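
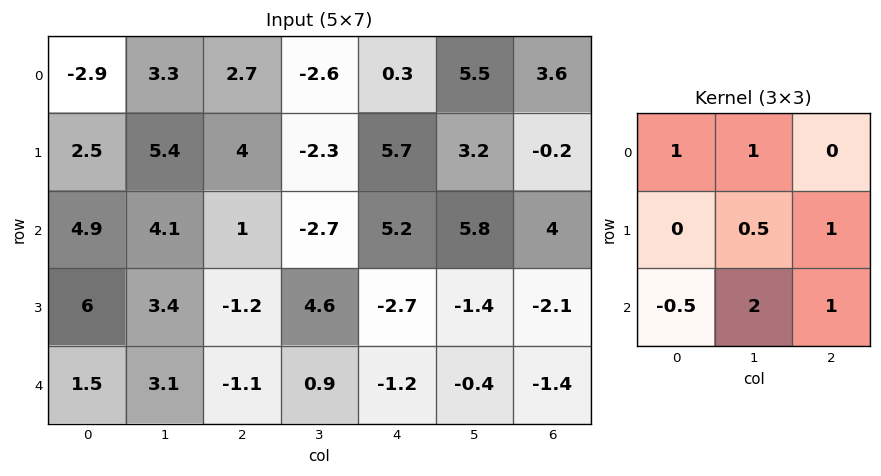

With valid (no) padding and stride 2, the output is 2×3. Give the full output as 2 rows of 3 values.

13.85 3.95 20.2
13.85 -0.95 6.6

Output[0,0]: The receptive field on the input at this output position is [-2.9 3.3 2.7 / 2.5 5.4 4 / 4.9 4.1 1]. Elementwise product with the kernel and sum: -2.9·1 + 3.3·1 + 5.4·0.5 + 4·1 + 4.9·-0.5 + 4.1·2 + 1·1.
Output[0,1]: The receptive field on the input at this output position is [2.7 -2.6 0.3 / 4 -2.3 5.7 / 1 -2.7 5.2]. Elementwise product with the kernel and sum: 2.7·1 + -2.6·1 + -2.3·0.5 + 5.7·1 + 1·-0.5 + -2.7·2 + 5.2·1.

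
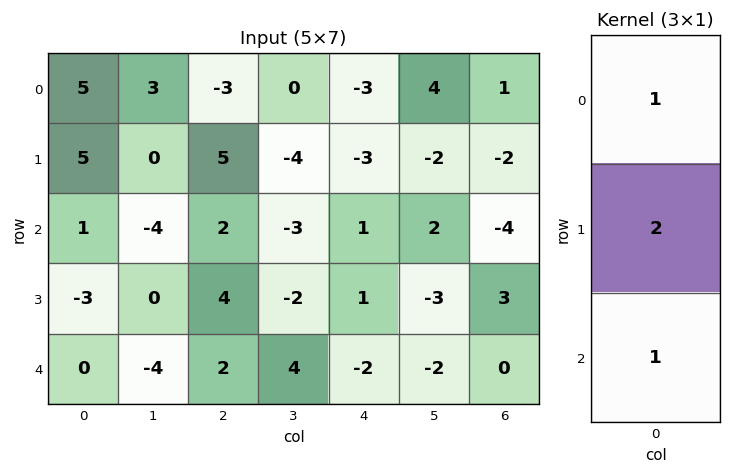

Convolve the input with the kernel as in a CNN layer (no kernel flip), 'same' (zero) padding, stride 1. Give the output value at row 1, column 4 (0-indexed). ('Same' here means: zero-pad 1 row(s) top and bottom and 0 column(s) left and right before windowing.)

The receptive field on the zero-padded input at this output position is [-3 / -3 / 1]. Elementwise product with the kernel and sum: -3·1 + -3·2 + 1·1.

-8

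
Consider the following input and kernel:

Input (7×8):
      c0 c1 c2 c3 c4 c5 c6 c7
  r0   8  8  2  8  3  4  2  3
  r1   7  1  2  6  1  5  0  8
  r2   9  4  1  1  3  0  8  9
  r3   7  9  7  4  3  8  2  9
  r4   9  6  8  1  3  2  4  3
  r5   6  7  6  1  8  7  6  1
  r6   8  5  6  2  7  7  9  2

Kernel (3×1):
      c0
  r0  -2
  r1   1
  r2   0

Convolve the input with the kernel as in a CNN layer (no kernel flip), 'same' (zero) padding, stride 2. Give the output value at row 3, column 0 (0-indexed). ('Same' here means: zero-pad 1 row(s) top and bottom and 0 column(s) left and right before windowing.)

The receptive field on the zero-padded input at this output position is [6 / 8 / 0]. Elementwise product with the kernel and sum: 6·-2 + 8·1.

-4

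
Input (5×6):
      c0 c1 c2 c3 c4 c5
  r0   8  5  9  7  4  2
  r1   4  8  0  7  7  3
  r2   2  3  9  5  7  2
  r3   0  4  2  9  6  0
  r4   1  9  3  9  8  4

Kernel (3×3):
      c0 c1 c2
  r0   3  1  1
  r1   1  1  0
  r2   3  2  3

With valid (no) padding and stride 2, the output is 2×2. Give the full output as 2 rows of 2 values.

89 103
52 101

Output[0,0]: The receptive field on the input at this output position is [8 5 9 / 4 8 0 / 2 3 9]. Elementwise product with the kernel and sum: 8·3 + 5·1 + 9·1 + 4·1 + 8·1 + 2·3 + 3·2 + 9·3.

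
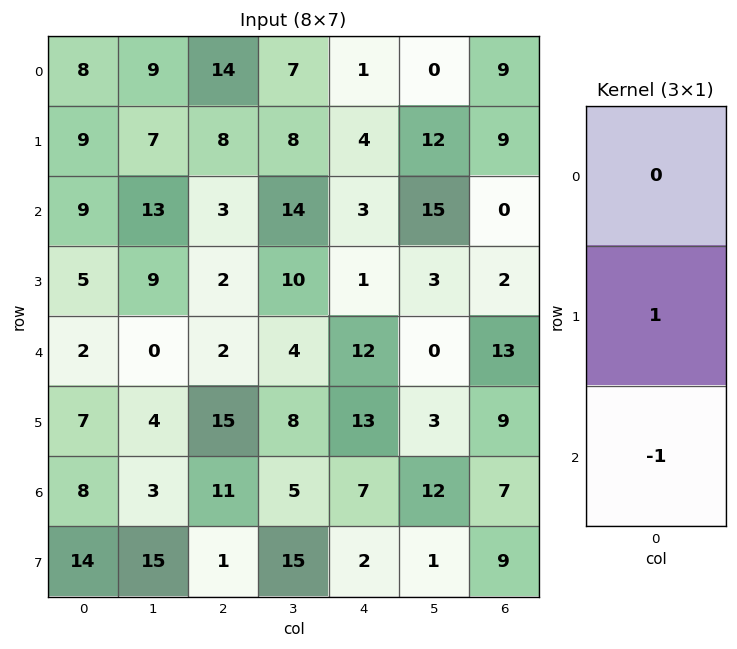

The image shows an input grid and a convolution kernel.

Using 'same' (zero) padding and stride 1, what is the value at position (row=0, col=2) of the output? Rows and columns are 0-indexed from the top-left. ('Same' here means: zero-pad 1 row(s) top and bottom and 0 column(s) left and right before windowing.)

6

The receptive field on the zero-padded input at this output position is [0 / 14 / 8]. Elementwise product with the kernel and sum: 14·1 + 8·-1.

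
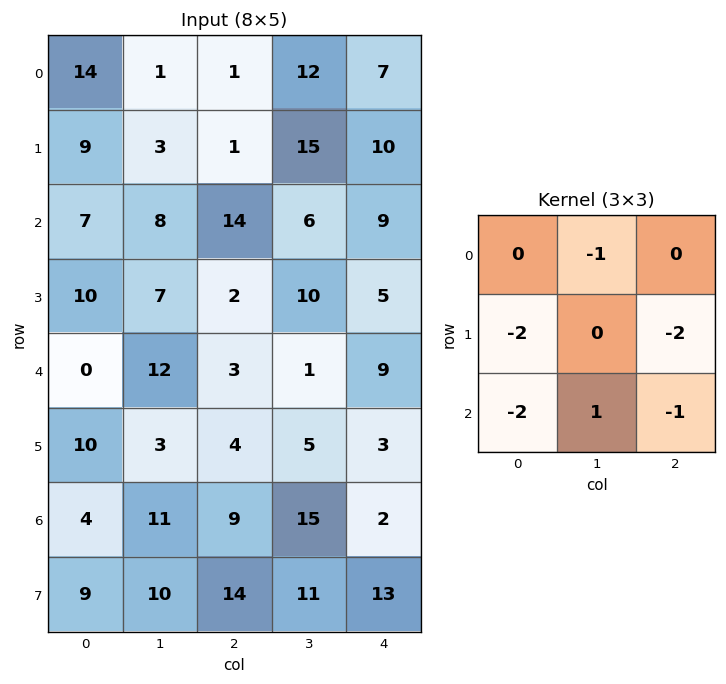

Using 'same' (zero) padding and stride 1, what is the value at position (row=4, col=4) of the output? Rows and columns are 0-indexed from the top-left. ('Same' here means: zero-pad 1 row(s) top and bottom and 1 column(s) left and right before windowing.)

-14

The receptive field on the zero-padded input at this output position is [10 5 0 / 1 9 0 / 5 3 0]. Elementwise product with the kernel and sum: 5·-1 + 1·-2 + 0·-2 + 5·-2 + 3·1 + 0·-1.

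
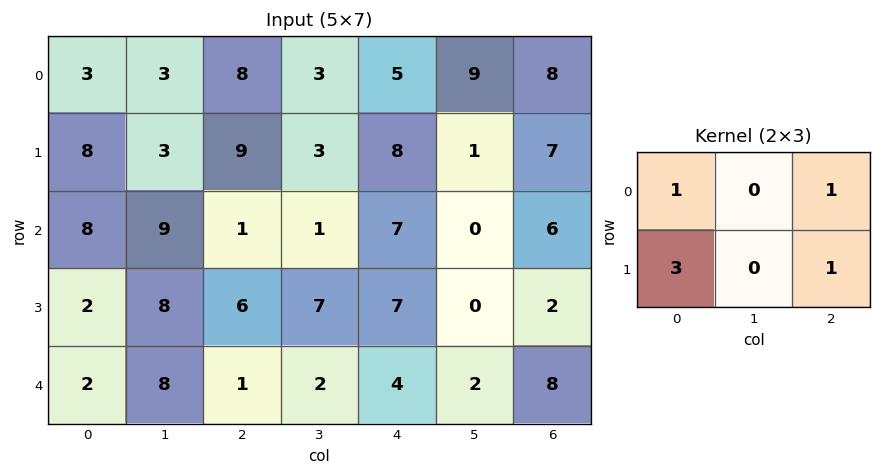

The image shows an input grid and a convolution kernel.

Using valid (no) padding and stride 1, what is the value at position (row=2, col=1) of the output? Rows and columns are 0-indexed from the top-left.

The receptive field on the input at this output position is [9 1 1 / 8 6 7]. Elementwise product with the kernel and sum: 9·1 + 1·1 + 8·3 + 7·1.

41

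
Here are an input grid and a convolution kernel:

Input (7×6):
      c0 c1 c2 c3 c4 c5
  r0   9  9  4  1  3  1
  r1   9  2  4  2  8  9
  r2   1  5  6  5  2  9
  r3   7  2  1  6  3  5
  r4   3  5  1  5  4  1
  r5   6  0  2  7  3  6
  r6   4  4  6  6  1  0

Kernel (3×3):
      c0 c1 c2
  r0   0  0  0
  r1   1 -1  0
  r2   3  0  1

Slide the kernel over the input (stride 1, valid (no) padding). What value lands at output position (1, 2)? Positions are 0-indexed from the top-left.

7

The receptive field on the input at this output position is [4 2 8 / 6 5 2 / 1 6 3]. Elementwise product with the kernel and sum: 6·1 + 5·-1 + 1·3 + 3·1.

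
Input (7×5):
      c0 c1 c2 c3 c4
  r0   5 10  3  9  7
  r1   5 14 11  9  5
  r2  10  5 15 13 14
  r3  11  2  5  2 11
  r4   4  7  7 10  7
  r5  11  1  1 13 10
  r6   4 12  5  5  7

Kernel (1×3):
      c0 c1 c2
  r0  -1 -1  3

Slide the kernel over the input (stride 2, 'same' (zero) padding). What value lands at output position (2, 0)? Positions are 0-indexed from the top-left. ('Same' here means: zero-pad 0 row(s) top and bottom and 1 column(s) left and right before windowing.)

17

The receptive field on the zero-padded input at this output position is [0 4 7]. Elementwise product with the kernel and sum: 0·-1 + 4·-1 + 7·3.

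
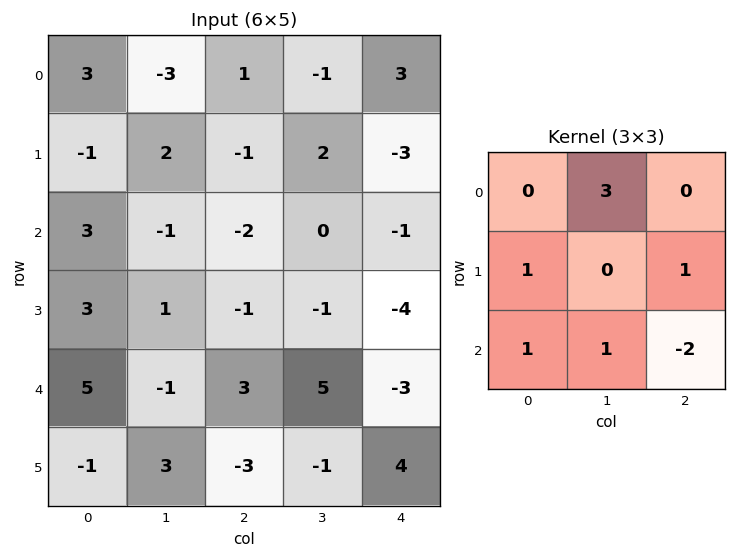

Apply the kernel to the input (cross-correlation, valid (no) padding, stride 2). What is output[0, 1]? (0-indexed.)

The receptive field on the input at this output position is [1 -1 3 / -1 2 -3 / -2 0 -1]. Elementwise product with the kernel and sum: -1·3 + -1·1 + -3·1 + -2·1 + 0·1 + -1·-2.

-7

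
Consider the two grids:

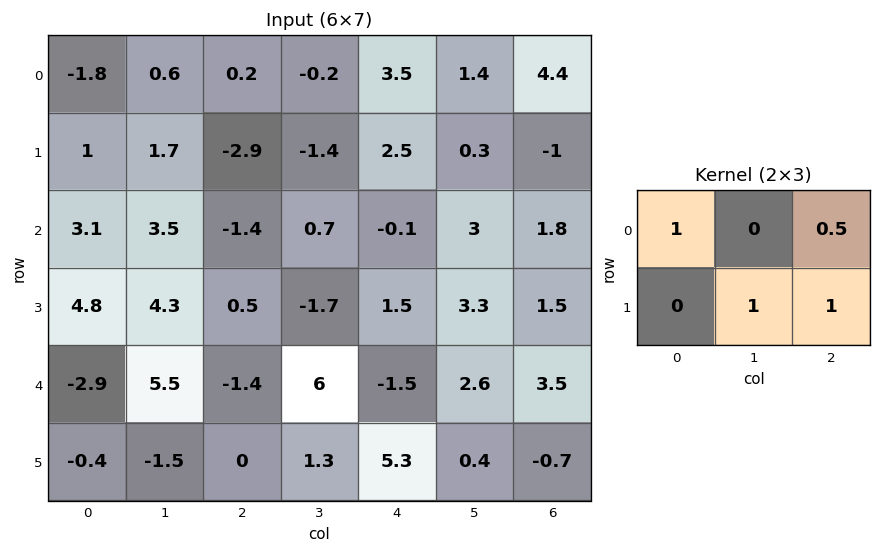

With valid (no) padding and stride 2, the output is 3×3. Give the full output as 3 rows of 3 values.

-2.9 3.05 5
7.2 -1.65 5.6
-5.1 4.45 -0.05

Output[0,0]: The receptive field on the input at this output position is [-1.8 0.6 0.2 / 1 1.7 -2.9]. Elementwise product with the kernel and sum: -1.8·1 + 0.2·0.5 + 1.7·1 + -2.9·1.
Output[0,1]: The receptive field on the input at this output position is [0.2 -0.2 3.5 / -2.9 -1.4 2.5]. Elementwise product with the kernel and sum: 0.2·1 + 3.5·0.5 + -1.4·1 + 2.5·1.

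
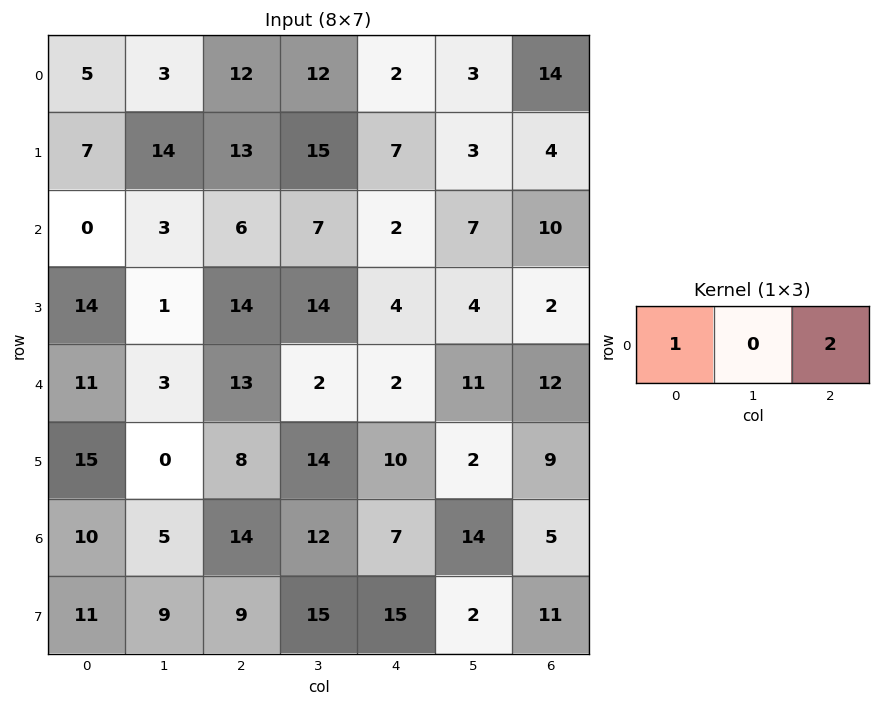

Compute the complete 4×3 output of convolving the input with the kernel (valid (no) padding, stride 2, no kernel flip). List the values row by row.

Output[0,0]: The receptive field on the input at this output position is [5 3 12]. Elementwise product with the kernel and sum: 5·1 + 12·2.

29 16 30
12 10 22
37 17 26
38 28 17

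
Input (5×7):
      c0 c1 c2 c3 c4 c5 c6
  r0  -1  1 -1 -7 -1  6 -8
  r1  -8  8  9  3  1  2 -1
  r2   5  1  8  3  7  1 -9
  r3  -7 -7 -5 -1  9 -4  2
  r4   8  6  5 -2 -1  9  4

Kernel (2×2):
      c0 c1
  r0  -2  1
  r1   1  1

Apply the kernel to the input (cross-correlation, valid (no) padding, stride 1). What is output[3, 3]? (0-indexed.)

8

The receptive field on the input at this output position is [-1 9 / -2 -1]. Elementwise product with the kernel and sum: -1·-2 + 9·1 + -2·1 + -1·1.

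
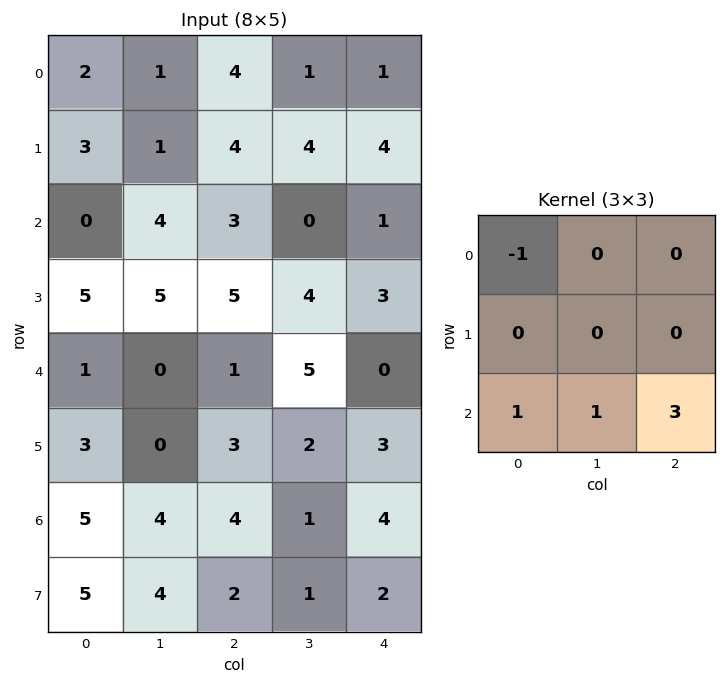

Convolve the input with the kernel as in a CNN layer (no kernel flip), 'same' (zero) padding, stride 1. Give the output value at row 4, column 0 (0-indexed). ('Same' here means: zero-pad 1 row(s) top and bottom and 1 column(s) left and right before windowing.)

3

The receptive field on the zero-padded input at this output position is [0 5 5 / 0 1 0 / 0 3 0]. Elementwise product with the kernel and sum: 0·-1 + 0·1 + 3·1 + 0·3.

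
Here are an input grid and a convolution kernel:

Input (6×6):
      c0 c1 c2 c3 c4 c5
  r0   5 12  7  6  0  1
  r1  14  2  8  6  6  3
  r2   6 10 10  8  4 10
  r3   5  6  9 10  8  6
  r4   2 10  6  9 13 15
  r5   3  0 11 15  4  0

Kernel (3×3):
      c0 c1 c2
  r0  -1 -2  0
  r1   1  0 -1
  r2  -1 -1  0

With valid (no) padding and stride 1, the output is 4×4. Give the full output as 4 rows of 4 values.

-39 -50 -35 -15
-33 -31 -33 -38
-42 -50 -40 -34
-24 -34 -62 -51

Output[0,0]: The receptive field on the input at this output position is [5 12 7 / 14 2 8 / 6 10 10]. Elementwise product with the kernel and sum: 5·-1 + 12·-2 + 14·1 + 8·-1 + 6·-1 + 10·-1.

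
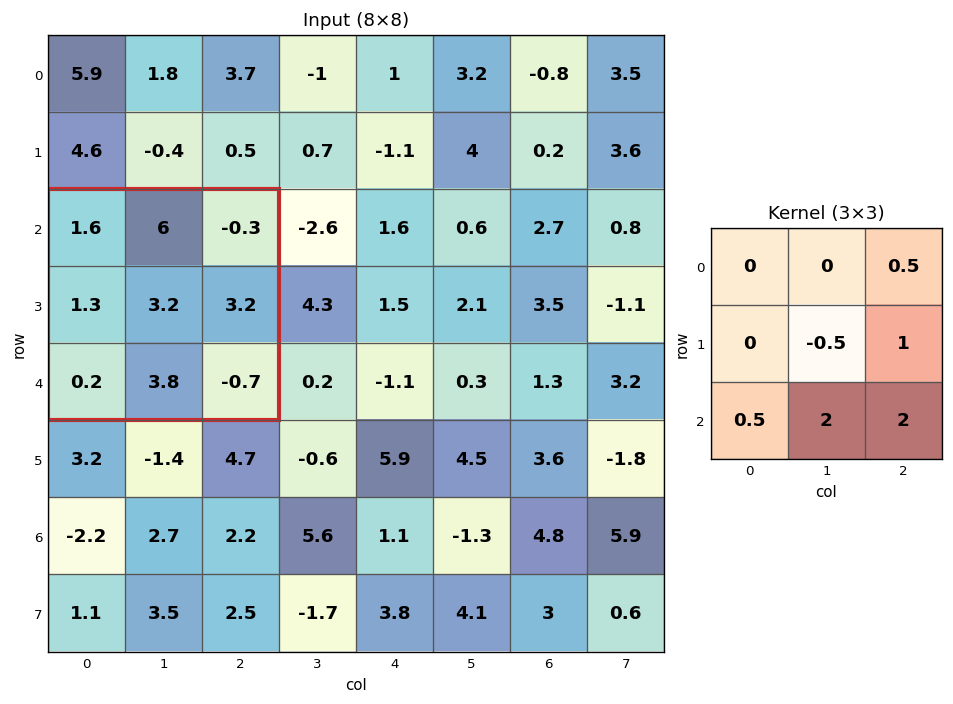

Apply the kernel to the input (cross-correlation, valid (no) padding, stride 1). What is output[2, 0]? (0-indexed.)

The receptive field on the input at this output position is [1.6 6 -0.3 / 1.3 3.2 3.2 / 0.2 3.8 -0.7]. Elementwise product with the kernel and sum: -0.3·0.5 + 3.2·-0.5 + 3.2·1 + 0.2·0.5 + 3.8·2 + -0.7·2.

7.75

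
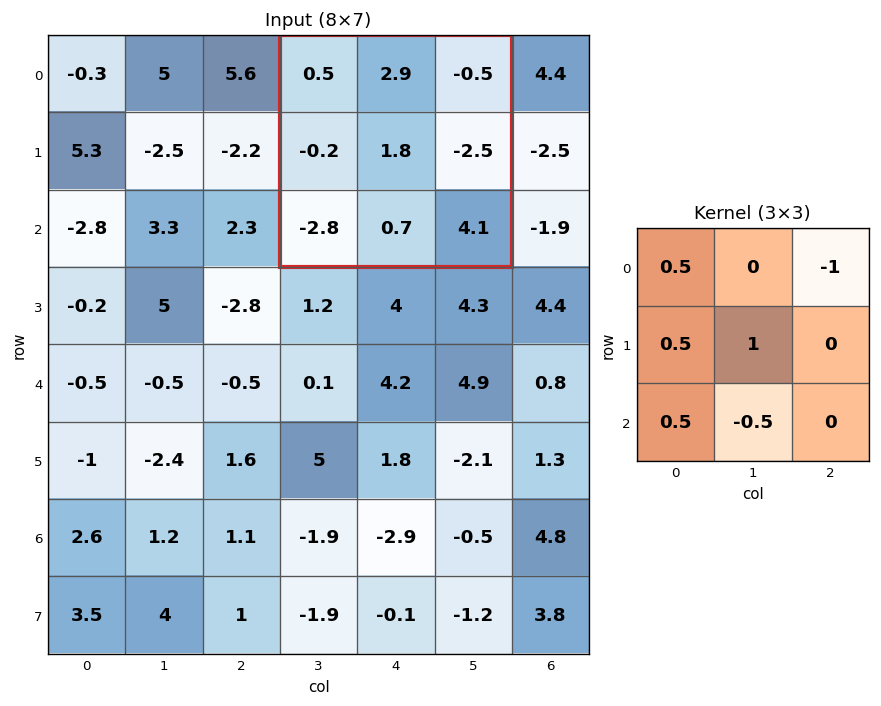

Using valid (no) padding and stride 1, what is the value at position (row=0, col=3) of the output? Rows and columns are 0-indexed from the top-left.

The receptive field on the input at this output position is [0.5 2.9 -0.5 / -0.2 1.8 -2.5 / -2.8 0.7 4.1]. Elementwise product with the kernel and sum: 0.5·0.5 + -0.5·-1 + -0.2·0.5 + 1.8·1 + -2.8·0.5 + 0.7·-0.5.

0.7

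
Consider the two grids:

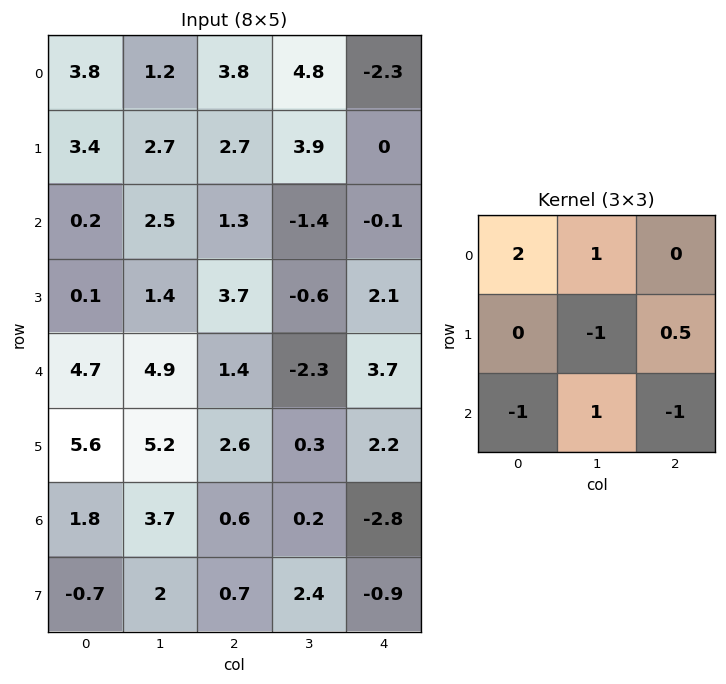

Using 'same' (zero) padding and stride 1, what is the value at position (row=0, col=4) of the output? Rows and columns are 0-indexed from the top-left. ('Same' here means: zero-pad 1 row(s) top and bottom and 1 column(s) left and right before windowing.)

The receptive field on the zero-padded input at this output position is [0 0 0 / 4.8 -2.3 0 / 3.9 0 0]. Elementwise product with the kernel and sum: 0·2 + 0·1 + -2.3·-1 + 0·0.5 + 3.9·-1 + 0·1 + 0·-1.

-1.6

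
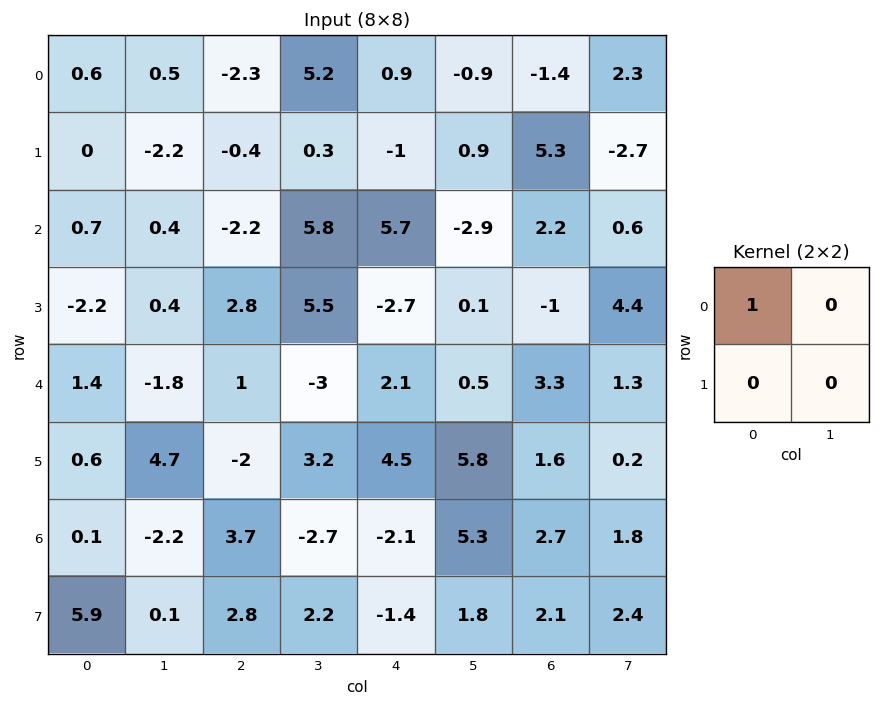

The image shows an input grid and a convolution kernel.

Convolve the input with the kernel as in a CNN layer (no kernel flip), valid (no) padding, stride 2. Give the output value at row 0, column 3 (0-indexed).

The receptive field on the input at this output position is [-1.4 2.3 / 5.3 -2.7]. Elementwise product with the kernel and sum: -1.4·1.

-1.4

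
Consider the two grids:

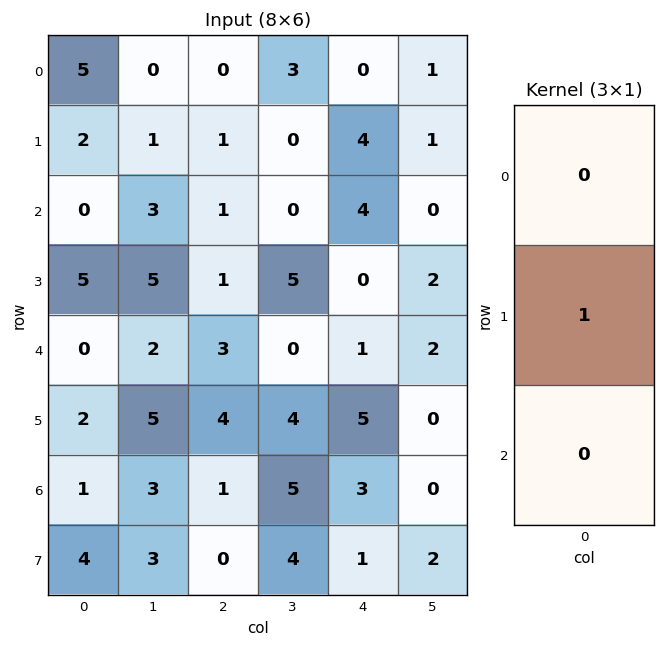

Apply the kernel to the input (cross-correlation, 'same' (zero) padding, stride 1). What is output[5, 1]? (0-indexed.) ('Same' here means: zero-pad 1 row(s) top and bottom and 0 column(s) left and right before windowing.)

The receptive field on the zero-padded input at this output position is [2 / 5 / 3]. Elementwise product with the kernel and sum: 5·1.

5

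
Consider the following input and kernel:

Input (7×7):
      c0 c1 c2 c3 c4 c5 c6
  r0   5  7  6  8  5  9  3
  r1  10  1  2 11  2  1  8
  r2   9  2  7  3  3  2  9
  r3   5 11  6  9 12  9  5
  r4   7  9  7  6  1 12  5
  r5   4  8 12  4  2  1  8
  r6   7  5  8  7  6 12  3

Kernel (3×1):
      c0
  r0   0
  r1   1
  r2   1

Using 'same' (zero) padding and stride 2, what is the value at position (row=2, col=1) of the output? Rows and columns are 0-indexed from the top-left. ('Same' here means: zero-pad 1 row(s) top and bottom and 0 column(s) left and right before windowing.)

The receptive field on the zero-padded input at this output position is [6 / 7 / 12]. Elementwise product with the kernel and sum: 7·1 + 12·1.

19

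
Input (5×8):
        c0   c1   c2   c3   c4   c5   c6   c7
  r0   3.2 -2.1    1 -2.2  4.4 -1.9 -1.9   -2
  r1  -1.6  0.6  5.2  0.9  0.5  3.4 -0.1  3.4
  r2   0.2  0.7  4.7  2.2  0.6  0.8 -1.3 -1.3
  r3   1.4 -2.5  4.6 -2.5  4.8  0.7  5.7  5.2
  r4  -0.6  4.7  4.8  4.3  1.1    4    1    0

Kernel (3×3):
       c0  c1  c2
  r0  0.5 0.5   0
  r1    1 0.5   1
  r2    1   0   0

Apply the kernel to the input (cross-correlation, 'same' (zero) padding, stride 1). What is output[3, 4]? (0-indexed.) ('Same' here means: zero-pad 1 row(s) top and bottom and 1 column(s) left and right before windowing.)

6.3

The receptive field on the zero-padded input at this output position is [2.2 0.6 0.8 / -2.5 4.8 0.7 / 4.3 1.1 4]. Elementwise product with the kernel and sum: 2.2·0.5 + 0.6·0.5 + -2.5·1 + 4.8·0.5 + 0.7·1 + 4.3·1.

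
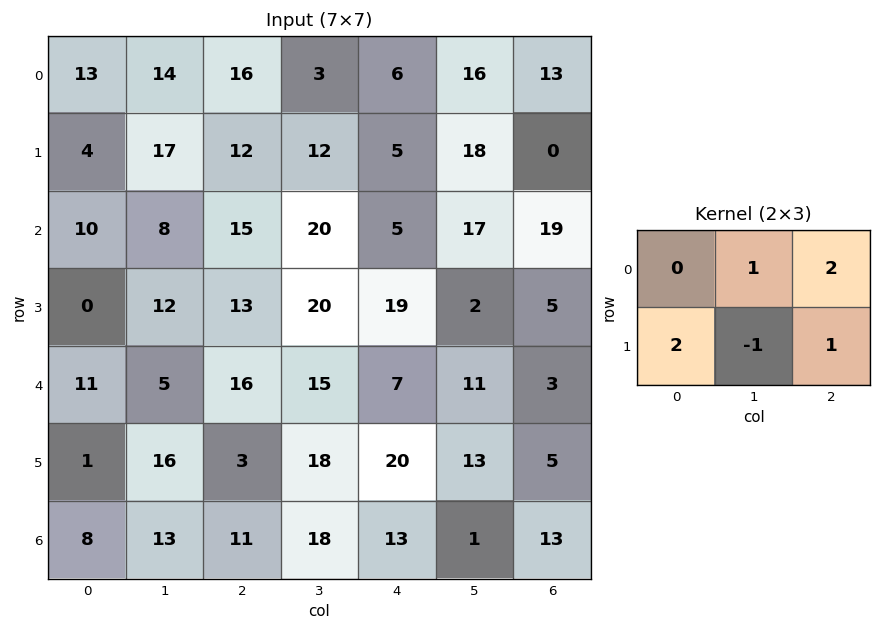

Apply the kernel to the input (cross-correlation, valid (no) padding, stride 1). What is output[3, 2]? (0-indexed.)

The receptive field on the input at this output position is [13 20 19 / 16 15 7]. Elementwise product with the kernel and sum: 20·1 + 19·2 + 16·2 + 15·-1 + 7·1.

82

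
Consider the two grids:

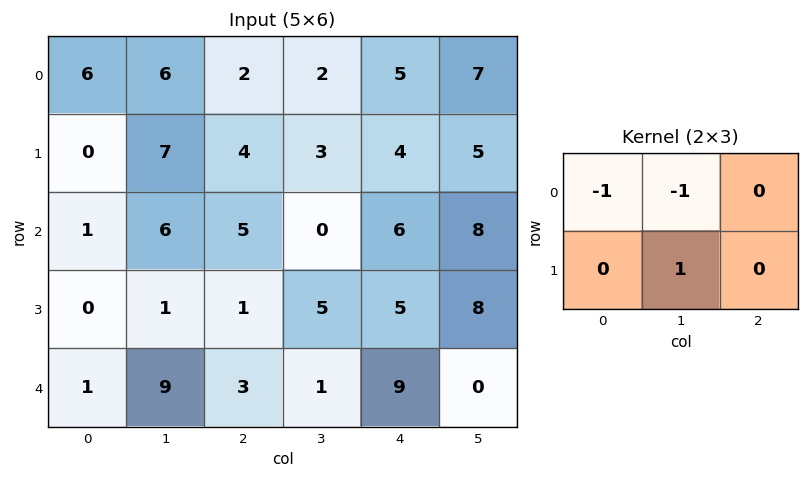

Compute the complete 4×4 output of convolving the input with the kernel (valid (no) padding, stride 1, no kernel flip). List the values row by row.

Output[0,0]: The receptive field on the input at this output position is [6 6 2 / 0 7 4]. Elementwise product with the kernel and sum: 6·-1 + 6·-1 + 7·1.

-5 -4 -1 -3
-1 -6 -7 -1
-6 -10 0 -1
8 1 -5 -1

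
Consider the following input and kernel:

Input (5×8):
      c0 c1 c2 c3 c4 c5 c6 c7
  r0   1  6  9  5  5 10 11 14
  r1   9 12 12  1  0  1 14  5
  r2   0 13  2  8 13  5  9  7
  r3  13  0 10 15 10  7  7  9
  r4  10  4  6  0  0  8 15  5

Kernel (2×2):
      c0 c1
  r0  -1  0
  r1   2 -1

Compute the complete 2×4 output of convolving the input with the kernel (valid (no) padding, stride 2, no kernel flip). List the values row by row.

Output[0,0]: The receptive field on the input at this output position is [1 6 / 9 12]. Elementwise product with the kernel and sum: 1·-1 + 9·2 + 12·-1.

5 14 -6 12
26 3 0 -4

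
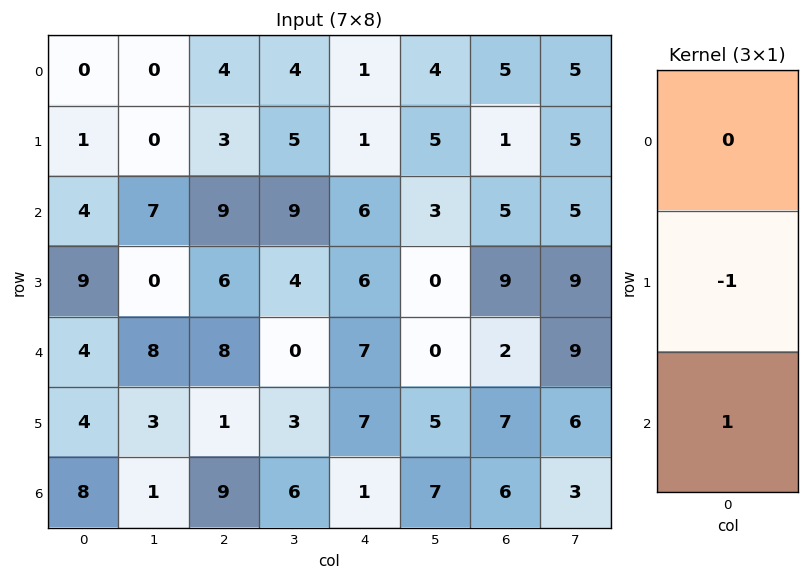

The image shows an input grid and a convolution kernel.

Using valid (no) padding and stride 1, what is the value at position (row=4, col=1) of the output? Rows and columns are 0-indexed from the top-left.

-2

The receptive field on the input at this output position is [8 / 3 / 1]. Elementwise product with the kernel and sum: 3·-1 + 1·1.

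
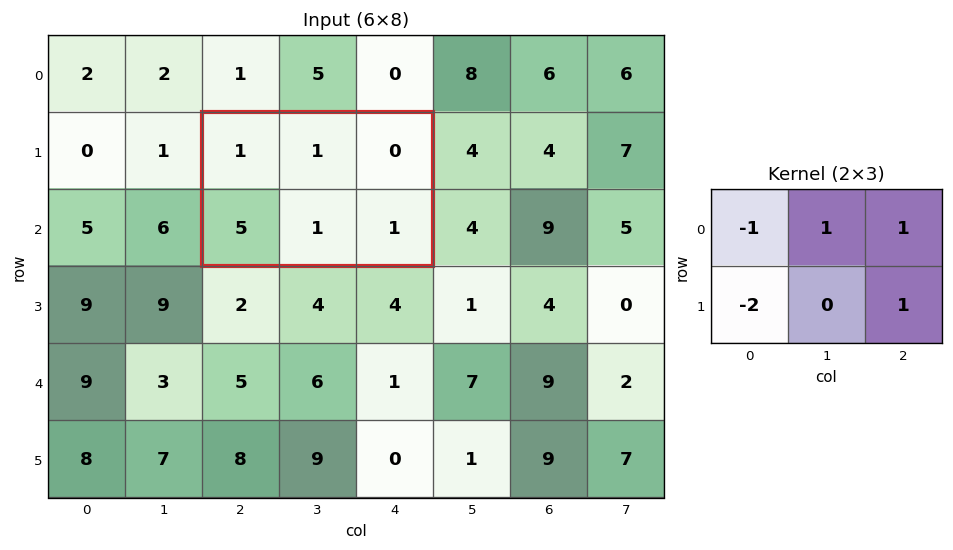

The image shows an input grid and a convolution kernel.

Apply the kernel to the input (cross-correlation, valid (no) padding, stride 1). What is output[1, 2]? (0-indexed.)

-9

The receptive field on the input at this output position is [1 1 0 / 5 1 1]. Elementwise product with the kernel and sum: 1·-1 + 1·1 + 0·1 + 5·-2 + 1·1.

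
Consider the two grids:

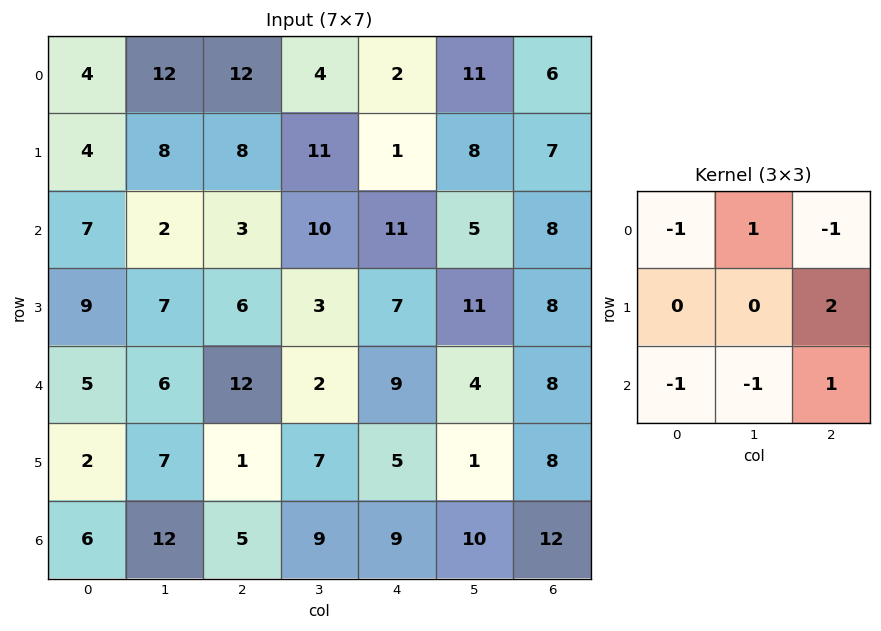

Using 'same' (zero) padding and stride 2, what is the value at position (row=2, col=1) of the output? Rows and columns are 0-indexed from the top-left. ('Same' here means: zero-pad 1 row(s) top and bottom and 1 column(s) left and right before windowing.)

The receptive field on the zero-padded input at this output position is [7 6 3 / 6 12 2 / 7 1 7]. Elementwise product with the kernel and sum: 7·-1 + 6·1 + 3·-1 + 2·2 + 7·-1 + 1·-1 + 7·1.

-1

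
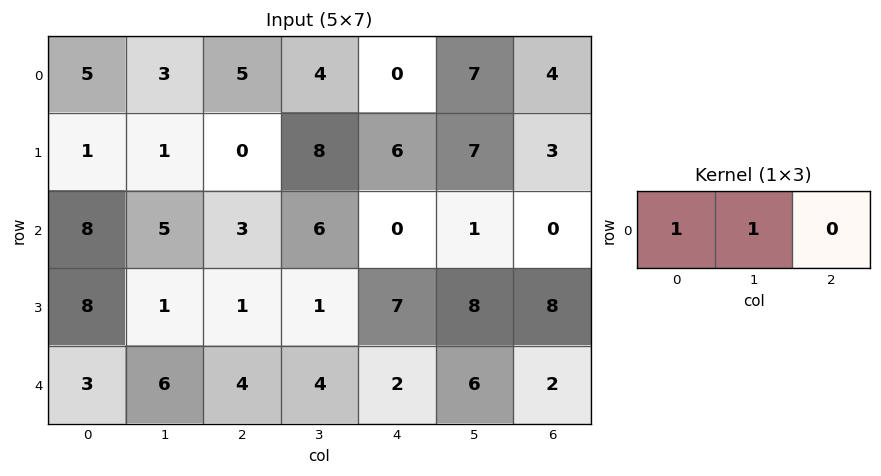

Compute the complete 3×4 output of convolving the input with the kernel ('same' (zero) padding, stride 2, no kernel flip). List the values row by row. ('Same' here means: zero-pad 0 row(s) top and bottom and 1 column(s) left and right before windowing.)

5 8 4 11
8 8 6 1
3 10 6 8

Output[0,0]: The receptive field on the zero-padded input at this output position is [0 5 3]. Elementwise product with the kernel and sum: 0·1 + 5·1.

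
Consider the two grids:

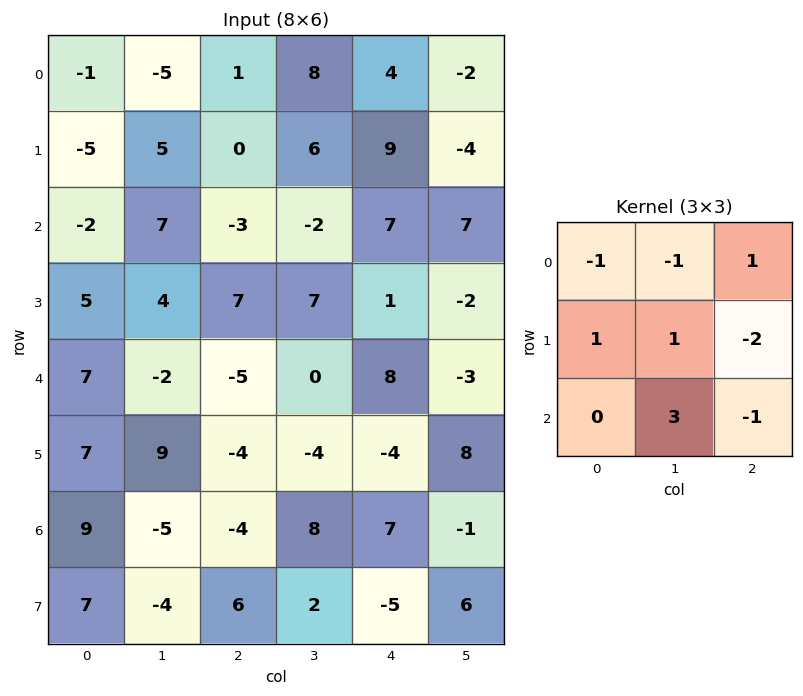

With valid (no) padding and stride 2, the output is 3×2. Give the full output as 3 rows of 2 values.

Output[0,0]: The receptive field on the input at this output position is [-1 -5 1 / -5 5 0 / -2 7 -3]. Elementwise product with the kernel and sum: -1·-1 + -5·-1 + 1·1 + -5·1 + 5·1 + 0·-2 + 7·3 + -3·-1.
Output[0,1]: The receptive field on the input at this output position is [1 8 4 / 0 6 9 / -3 -2 7]. Elementwise product with the kernel and sum: 1·-1 + 8·-1 + 4·1 + 0·1 + 6·1 + 9·-2 + -2·3 + 7·-1.

31 -30
-14 16
3 30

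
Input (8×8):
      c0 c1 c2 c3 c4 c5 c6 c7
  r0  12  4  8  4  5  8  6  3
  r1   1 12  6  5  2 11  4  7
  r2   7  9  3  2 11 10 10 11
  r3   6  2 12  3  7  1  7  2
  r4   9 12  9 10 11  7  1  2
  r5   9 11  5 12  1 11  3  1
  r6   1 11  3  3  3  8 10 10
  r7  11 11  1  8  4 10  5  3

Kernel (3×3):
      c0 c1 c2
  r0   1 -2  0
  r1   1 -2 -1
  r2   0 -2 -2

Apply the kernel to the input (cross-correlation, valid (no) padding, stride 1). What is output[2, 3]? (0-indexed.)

-68

The receptive field on the input at this output position is [2 11 10 / 3 7 1 / 10 11 7]. Elementwise product with the kernel and sum: 2·1 + 11·-2 + 3·1 + 7·-2 + 1·-1 + 11·-2 + 7·-2.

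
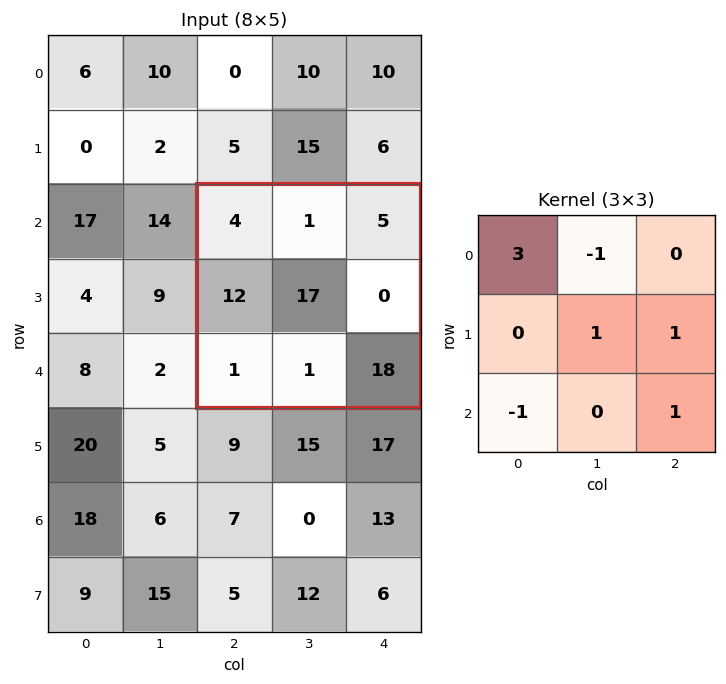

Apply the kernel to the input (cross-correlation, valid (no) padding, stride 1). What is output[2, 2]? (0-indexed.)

The receptive field on the input at this output position is [4 1 5 / 12 17 0 / 1 1 18]. Elementwise product with the kernel and sum: 4·3 + 1·-1 + 17·1 + 0·1 + 1·-1 + 18·1.

45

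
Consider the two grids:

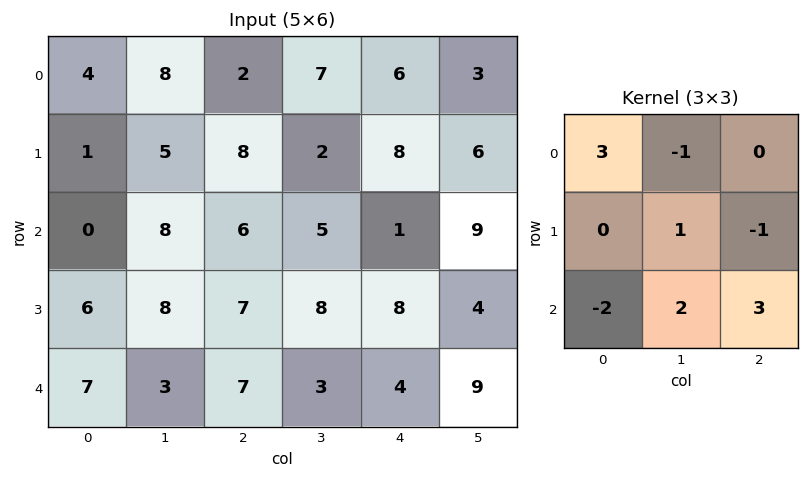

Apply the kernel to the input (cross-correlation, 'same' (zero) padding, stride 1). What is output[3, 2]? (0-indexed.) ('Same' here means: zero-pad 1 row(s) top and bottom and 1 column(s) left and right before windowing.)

34

The receptive field on the zero-padded input at this output position is [8 6 5 / 8 7 8 / 3 7 3]. Elementwise product with the kernel and sum: 8·3 + 6·-1 + 7·1 + 8·-1 + 3·-2 + 7·2 + 3·3.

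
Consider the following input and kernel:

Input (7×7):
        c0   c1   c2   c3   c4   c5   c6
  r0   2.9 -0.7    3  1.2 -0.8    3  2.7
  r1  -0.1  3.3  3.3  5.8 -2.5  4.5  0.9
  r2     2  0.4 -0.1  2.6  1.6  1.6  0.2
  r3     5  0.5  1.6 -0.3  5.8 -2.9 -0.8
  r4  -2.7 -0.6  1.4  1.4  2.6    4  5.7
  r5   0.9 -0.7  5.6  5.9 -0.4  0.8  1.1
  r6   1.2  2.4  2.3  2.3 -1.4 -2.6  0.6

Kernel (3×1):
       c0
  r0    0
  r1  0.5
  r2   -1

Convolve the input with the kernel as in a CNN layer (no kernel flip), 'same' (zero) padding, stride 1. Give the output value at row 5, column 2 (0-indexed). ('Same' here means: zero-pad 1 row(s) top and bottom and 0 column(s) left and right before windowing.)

The receptive field on the zero-padded input at this output position is [1.4 / 5.6 / 2.3]. Elementwise product with the kernel and sum: 5.6·0.5 + 2.3·-1.

0.5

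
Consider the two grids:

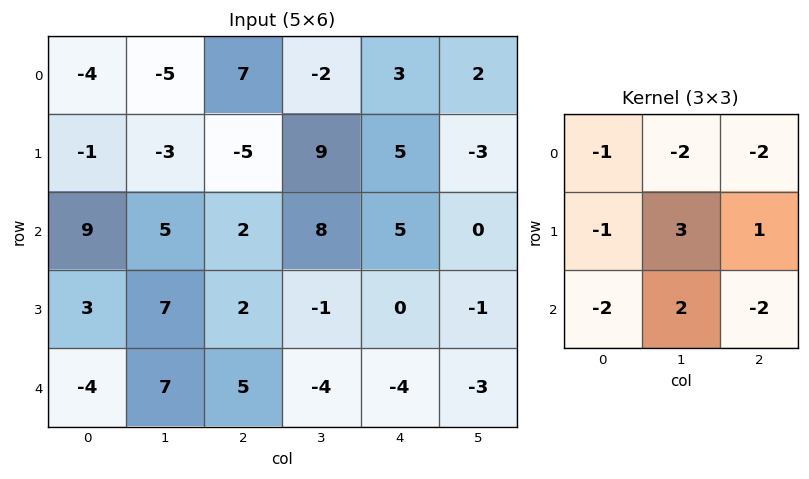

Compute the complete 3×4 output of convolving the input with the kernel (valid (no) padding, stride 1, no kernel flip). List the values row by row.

-25 -30 30 -11
29 -4 -2 -2
9 -23 -43 -12

Output[0,0]: The receptive field on the input at this output position is [-4 -5 7 / -1 -3 -5 / 9 5 2]. Elementwise product with the kernel and sum: -4·-1 + -5·-2 + 7·-2 + -1·-1 + -3·3 + -5·1 + 9·-2 + 5·2 + 2·-2.
Output[0,1]: The receptive field on the input at this output position is [-5 7 -2 / -3 -5 9 / 5 2 8]. Elementwise product with the kernel and sum: -5·-1 + 7·-2 + -2·-2 + -3·-1 + -5·3 + 9·1 + 5·-2 + 2·2 + 8·-2.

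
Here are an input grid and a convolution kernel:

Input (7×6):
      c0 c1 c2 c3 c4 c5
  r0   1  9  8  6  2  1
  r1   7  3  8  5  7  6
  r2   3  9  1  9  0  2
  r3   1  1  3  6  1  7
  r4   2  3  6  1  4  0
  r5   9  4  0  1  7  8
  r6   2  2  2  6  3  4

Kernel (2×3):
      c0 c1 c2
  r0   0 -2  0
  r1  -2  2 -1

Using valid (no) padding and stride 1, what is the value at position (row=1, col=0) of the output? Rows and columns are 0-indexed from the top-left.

5

The receptive field on the input at this output position is [7 3 8 / 3 9 1]. Elementwise product with the kernel and sum: 3·-2 + 3·-2 + 9·2 + 1·-1.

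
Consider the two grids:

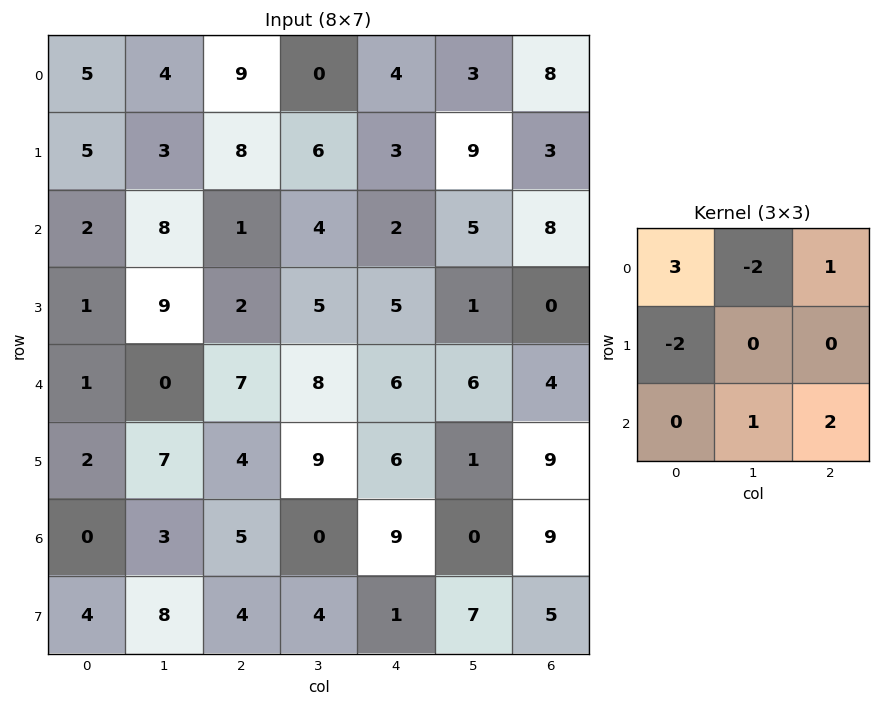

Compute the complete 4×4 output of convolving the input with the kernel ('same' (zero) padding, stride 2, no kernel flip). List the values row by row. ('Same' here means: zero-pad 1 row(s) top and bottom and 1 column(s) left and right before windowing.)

11 12 21 -3
12 -5 20 11
23 50 -2 0
23 28 31 -10

Output[0,0]: The receptive field on the zero-padded input at this output position is [0 0 0 / 0 5 4 / 0 5 3]. Elementwise product with the kernel and sum: 0·3 + 0·-2 + 0·1 + 0·-2 + 5·1 + 3·2.
Output[0,1]: The receptive field on the zero-padded input at this output position is [0 0 0 / 4 9 0 / 3 8 6]. Elementwise product with the kernel and sum: 0·3 + 0·-2 + 0·1 + 4·-2 + 8·1 + 6·2.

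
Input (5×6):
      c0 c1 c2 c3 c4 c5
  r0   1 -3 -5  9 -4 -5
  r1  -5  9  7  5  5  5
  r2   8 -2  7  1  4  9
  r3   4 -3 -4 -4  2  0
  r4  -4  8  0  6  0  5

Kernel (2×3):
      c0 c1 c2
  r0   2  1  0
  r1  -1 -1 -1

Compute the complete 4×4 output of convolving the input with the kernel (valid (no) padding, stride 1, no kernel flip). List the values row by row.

Output[0,0]: The receptive field on the input at this output position is [1 -3 -5 / -5 9 7]. Elementwise product with the kernel and sum: 1·2 + -3·1 + -5·-1 + 9·-1 + 7·-1.

-12 -32 -18 -1
-14 19 7 1
17 14 21 8
1 -24 -18 -17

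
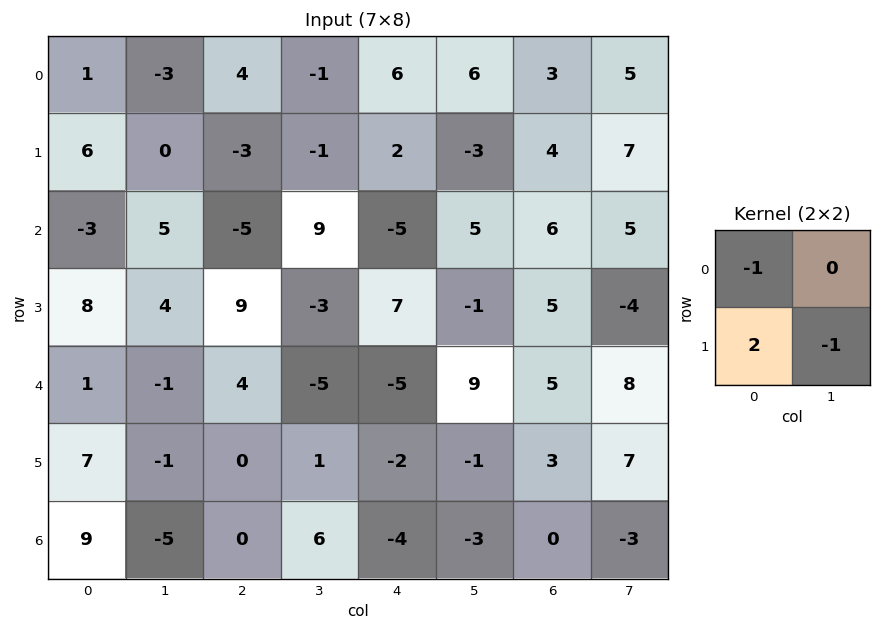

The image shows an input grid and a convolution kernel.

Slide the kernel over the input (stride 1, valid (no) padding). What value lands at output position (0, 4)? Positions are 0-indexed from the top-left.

1

The receptive field on the input at this output position is [6 6 / 2 -3]. Elementwise product with the kernel and sum: 6·-1 + 2·2 + -3·-1.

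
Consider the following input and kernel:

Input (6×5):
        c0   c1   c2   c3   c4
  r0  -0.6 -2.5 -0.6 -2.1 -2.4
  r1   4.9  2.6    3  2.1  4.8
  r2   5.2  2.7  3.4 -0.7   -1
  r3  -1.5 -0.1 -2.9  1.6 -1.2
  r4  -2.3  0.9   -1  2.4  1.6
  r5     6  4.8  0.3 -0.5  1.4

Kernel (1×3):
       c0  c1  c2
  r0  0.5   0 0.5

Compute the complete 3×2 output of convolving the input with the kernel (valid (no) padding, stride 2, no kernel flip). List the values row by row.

Output[0,0]: The receptive field on the input at this output position is [-0.6 -2.5 -0.6]. Elementwise product with the kernel and sum: -0.6·0.5 + -0.6·0.5.
Output[0,1]: The receptive field on the input at this output position is [-0.6 -2.1 -2.4]. Elementwise product with the kernel and sum: -0.6·0.5 + -2.4·0.5.

-0.6 -1.5
4.3 1.2
-1.65 0.3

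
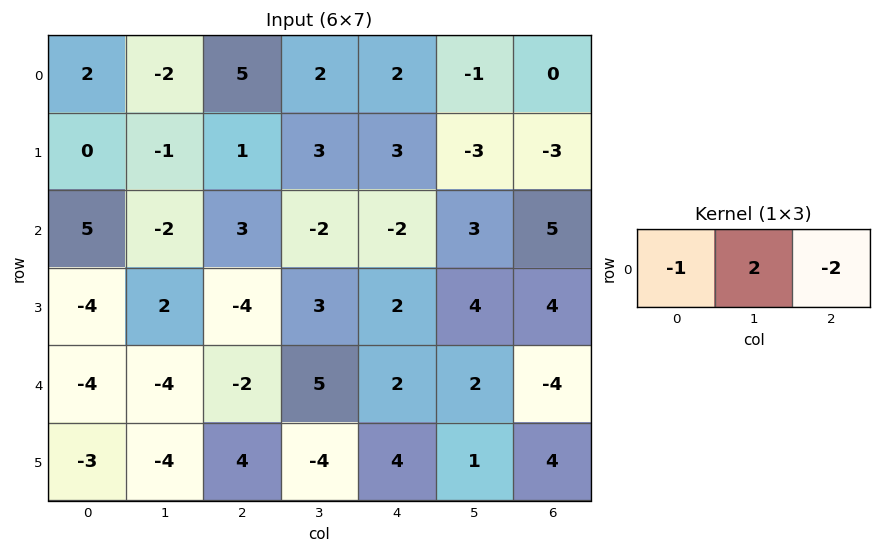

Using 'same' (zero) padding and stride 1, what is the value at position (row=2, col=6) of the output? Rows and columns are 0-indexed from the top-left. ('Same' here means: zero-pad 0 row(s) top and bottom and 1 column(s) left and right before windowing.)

7

The receptive field on the zero-padded input at this output position is [3 5 0]. Elementwise product with the kernel and sum: 3·-1 + 5·2 + 0·-2.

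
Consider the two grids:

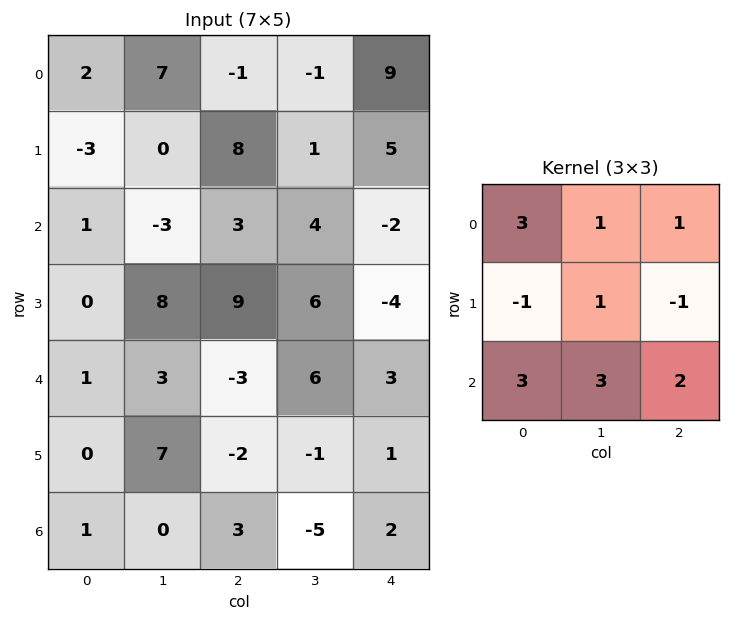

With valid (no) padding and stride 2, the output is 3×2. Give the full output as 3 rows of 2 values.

Output[0,0]: The receptive field on the input at this output position is [2 7 -1 / -3 0 8 / 1 -3 3]. Elementwise product with the kernel and sum: 2·3 + 7·1 + -1·1 + -3·-1 + 0·1 + 8·-1 + 1·3 + -3·3 + 3·2.
Output[0,1]: The receptive field on the input at this output position is [-1 -1 9 / 8 1 5 / 3 4 -2]. Elementwise product with the kernel and sum: -1·3 + -1·1 + 9·1 + 8·-1 + 1·1 + 5·-1 + 3·3 + 4·3 + -2·2.

7 10
8 27
21 -2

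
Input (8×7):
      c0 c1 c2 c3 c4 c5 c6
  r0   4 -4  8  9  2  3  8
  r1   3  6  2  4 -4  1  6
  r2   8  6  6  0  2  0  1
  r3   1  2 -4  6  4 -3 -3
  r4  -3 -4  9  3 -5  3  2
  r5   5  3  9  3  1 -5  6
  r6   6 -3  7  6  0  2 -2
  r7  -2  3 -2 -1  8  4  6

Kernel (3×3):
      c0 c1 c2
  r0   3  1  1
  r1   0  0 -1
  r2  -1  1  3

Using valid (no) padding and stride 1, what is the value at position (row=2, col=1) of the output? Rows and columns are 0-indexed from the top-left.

The receptive field on the input at this output position is [6 6 0 / 2 -4 6 / -4 9 3]. Elementwise product with the kernel and sum: 6·3 + 6·1 + 0·1 + 6·-1 + -4·-1 + 9·1 + 3·3.

40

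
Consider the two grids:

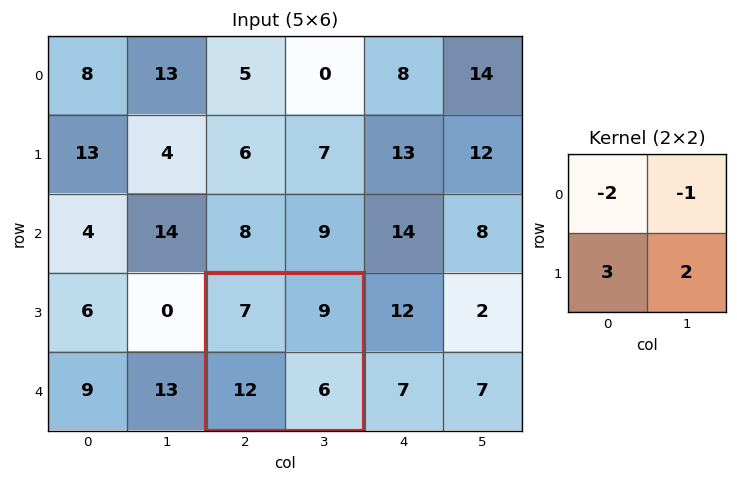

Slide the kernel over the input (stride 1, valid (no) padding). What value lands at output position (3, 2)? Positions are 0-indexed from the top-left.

The receptive field on the input at this output position is [7 9 / 12 6]. Elementwise product with the kernel and sum: 7·-2 + 9·-1 + 12·3 + 6·2.

25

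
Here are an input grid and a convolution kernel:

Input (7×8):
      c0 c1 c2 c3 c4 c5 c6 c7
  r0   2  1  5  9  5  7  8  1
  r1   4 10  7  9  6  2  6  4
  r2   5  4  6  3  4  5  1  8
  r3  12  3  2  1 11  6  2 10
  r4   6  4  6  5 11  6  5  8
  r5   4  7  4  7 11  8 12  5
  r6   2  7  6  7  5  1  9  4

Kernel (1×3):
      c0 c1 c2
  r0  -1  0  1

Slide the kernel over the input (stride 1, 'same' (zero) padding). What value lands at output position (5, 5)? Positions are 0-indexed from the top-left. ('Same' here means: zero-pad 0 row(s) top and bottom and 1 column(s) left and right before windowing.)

1

The receptive field on the zero-padded input at this output position is [11 8 12]. Elementwise product with the kernel and sum: 11·-1 + 12·1.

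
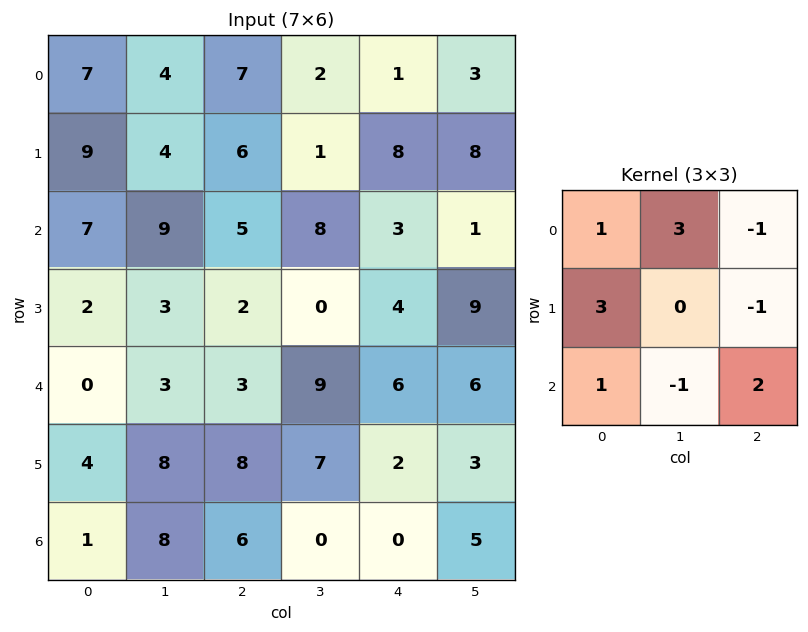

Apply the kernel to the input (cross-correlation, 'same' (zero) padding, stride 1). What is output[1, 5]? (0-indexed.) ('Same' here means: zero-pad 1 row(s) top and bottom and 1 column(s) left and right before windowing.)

36

The receptive field on the zero-padded input at this output position is [1 3 0 / 8 8 0 / 3 1 0]. Elementwise product with the kernel and sum: 1·1 + 3·3 + 0·-1 + 8·3 + 0·-1 + 3·1 + 1·-1 + 0·2.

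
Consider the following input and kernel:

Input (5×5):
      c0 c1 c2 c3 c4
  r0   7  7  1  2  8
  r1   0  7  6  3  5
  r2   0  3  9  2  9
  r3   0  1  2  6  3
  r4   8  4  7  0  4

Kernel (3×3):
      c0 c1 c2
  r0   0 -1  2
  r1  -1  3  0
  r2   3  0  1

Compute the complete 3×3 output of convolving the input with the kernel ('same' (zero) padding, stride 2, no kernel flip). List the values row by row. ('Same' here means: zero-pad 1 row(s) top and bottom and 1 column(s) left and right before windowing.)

28 20 31
15 33 38
26 27 9

Output[0,0]: The receptive field on the zero-padded input at this output position is [0 0 0 / 0 7 7 / 0 0 7]. Elementwise product with the kernel and sum: 0·-1 + 0·2 + 0·-1 + 7·3 + 0·3 + 7·1.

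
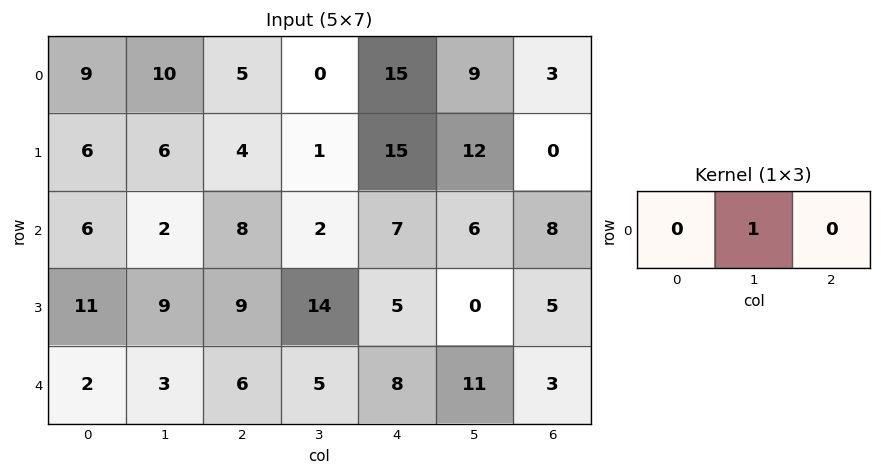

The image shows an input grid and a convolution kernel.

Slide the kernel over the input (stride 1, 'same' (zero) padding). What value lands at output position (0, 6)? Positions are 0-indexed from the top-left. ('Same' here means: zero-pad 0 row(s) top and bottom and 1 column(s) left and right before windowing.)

The receptive field on the zero-padded input at this output position is [9 3 0]. Elementwise product with the kernel and sum: 3·1.

3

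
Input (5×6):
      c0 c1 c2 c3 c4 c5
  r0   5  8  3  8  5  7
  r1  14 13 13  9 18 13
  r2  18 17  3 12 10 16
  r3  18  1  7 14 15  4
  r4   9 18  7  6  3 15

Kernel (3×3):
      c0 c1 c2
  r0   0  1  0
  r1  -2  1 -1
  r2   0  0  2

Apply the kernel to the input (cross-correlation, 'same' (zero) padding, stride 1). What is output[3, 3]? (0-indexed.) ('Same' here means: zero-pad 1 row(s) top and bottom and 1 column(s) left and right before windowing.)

3

The receptive field on the zero-padded input at this output position is [3 12 10 / 7 14 15 / 7 6 3]. Elementwise product with the kernel and sum: 12·1 + 7·-2 + 14·1 + 15·-1 + 3·2.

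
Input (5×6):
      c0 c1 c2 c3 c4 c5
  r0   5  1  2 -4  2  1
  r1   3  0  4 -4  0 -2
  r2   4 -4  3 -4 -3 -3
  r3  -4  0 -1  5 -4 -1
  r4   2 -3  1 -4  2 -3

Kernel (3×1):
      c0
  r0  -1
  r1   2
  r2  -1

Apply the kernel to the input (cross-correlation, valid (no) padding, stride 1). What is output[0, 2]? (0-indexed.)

The receptive field on the input at this output position is [2 / 4 / 3]. Elementwise product with the kernel and sum: 2·-1 + 4·2 + 3·-1.

3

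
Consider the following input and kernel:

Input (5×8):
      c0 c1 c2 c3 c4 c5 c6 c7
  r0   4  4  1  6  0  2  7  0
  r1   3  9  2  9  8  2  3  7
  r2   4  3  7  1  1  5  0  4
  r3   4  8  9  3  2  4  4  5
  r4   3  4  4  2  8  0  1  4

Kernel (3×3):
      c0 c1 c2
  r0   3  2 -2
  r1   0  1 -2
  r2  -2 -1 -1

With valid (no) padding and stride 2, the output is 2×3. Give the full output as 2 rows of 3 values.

Output[0,0]: The receptive field on the input at this output position is [4 4 1 / 3 9 2 / 4 3 7]. Elementwise product with the kernel and sum: 4·3 + 4·2 + 1·-2 + 9·1 + 2·-2 + 4·-2 + 3·-1 + 7·-1.
Output[0,1]: The receptive field on the input at this output position is [1 6 0 / 2 9 8 / 7 1 1]. Elementwise product with the kernel and sum: 1·3 + 6·2 + 0·-2 + 9·1 + 8·-2 + 7·-2 + 1·-1 + 1·-1.

5 -8 -21
-20 2 -8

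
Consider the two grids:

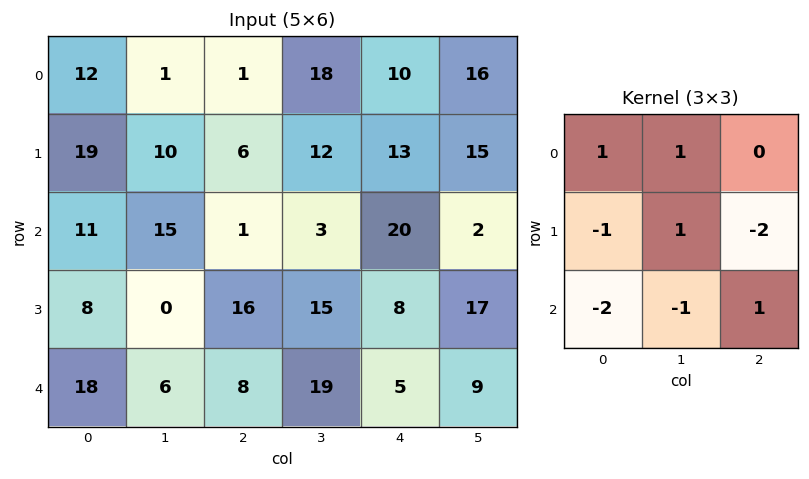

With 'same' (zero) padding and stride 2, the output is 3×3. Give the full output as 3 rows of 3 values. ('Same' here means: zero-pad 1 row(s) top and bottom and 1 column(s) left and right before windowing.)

1 -50 -62
-8 -5 17
14 -20 -9

Output[0,0]: The receptive field on the zero-padded input at this output position is [0 0 0 / 0 12 1 / 0 19 10]. Elementwise product with the kernel and sum: 0·1 + 0·1 + 0·-1 + 12·1 + 1·-2 + 0·-2 + 19·-1 + 10·1.
Output[0,1]: The receptive field on the zero-padded input at this output position is [0 0 0 / 1 1 18 / 10 6 12]. Elementwise product with the kernel and sum: 0·1 + 0·1 + 1·-1 + 1·1 + 18·-2 + 10·-2 + 6·-1 + 12·1.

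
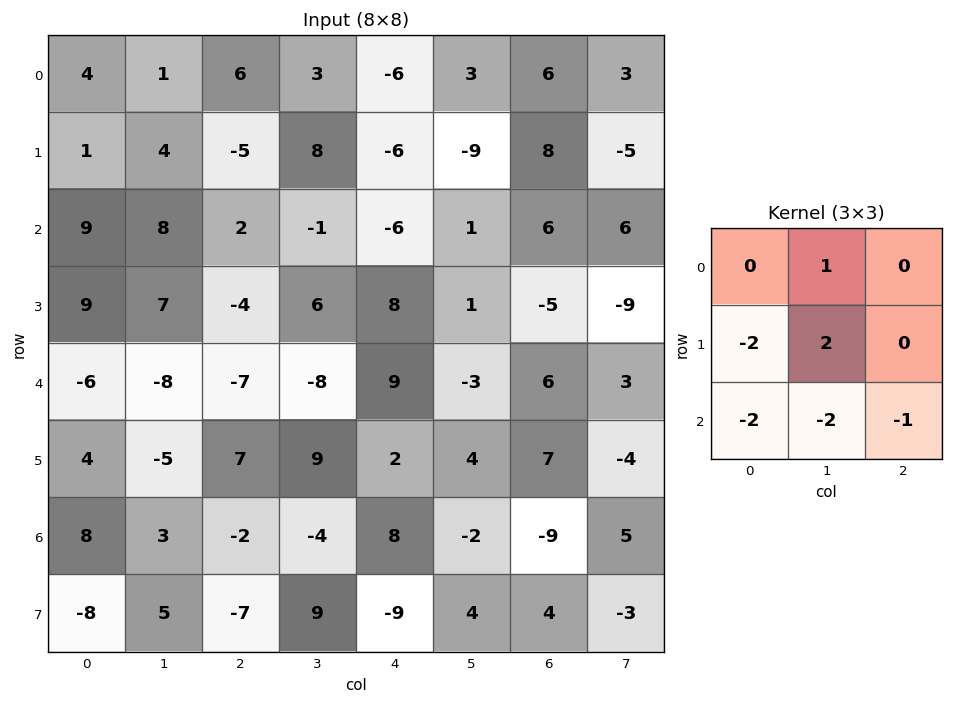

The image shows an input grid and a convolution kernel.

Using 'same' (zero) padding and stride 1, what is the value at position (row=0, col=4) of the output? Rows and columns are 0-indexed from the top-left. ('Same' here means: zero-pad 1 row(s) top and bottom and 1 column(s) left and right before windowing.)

-13

The receptive field on the zero-padded input at this output position is [0 0 0 / 3 -6 3 / 8 -6 -9]. Elementwise product with the kernel and sum: 0·1 + 3·-2 + -6·2 + 8·-2 + -6·-2 + -9·-1.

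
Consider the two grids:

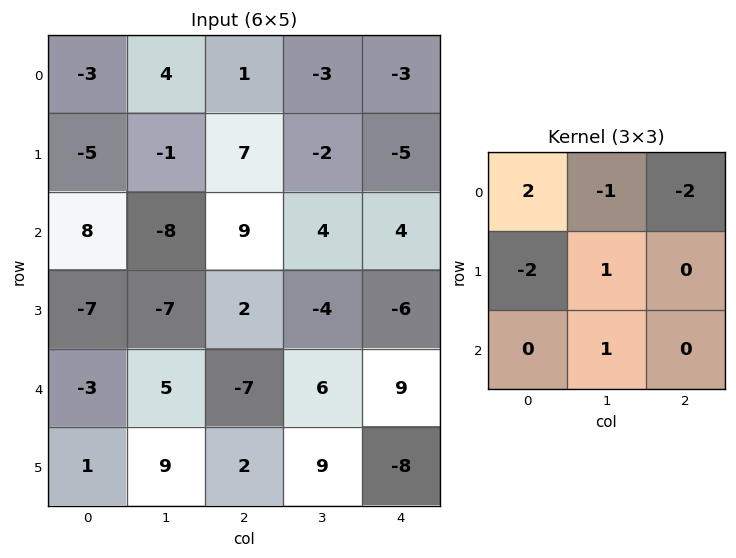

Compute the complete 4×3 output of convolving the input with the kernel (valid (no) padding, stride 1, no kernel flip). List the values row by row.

-11 31 -1
-54 22 8
18 -24 4
9 -23 49

Output[0,0]: The receptive field on the input at this output position is [-3 4 1 / -5 -1 7 / 8 -8 9]. Elementwise product with the kernel and sum: -3·2 + 4·-1 + 1·-2 + -5·-2 + -1·1 + -8·1.
Output[0,1]: The receptive field on the input at this output position is [4 1 -3 / -1 7 -2 / -8 9 4]. Elementwise product with the kernel and sum: 4·2 + 1·-1 + -3·-2 + -1·-2 + 7·1 + 9·1.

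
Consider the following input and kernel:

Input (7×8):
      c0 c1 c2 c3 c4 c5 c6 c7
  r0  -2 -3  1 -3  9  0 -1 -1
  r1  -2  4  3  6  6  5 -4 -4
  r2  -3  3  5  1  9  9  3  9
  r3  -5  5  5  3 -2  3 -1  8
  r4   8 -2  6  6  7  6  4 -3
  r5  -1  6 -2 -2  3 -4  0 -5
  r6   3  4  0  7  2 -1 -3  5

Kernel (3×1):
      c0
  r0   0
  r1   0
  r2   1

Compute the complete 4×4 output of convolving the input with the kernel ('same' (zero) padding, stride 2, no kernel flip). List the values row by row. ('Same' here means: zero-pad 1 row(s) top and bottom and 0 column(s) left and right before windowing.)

-2 3 6 -4
-5 5 -2 -1
-1 -2 3 0
0 0 0 0

Output[0,0]: The receptive field on the zero-padded input at this output position is [0 / -2 / -2]. Elementwise product with the kernel and sum: -2·1.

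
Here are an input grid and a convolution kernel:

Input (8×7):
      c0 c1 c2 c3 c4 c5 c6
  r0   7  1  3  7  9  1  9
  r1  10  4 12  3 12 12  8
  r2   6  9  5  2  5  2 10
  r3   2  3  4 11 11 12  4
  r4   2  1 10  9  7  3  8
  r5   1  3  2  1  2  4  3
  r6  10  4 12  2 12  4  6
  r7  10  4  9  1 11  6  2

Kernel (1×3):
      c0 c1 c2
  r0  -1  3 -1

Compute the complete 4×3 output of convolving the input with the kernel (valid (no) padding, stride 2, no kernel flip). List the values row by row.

-7 9 -15
16 -4 -9
-9 10 -6
-10 -18 -6

Output[0,0]: The receptive field on the input at this output position is [7 1 3]. Elementwise product with the kernel and sum: 7·-1 + 1·3 + 3·-1.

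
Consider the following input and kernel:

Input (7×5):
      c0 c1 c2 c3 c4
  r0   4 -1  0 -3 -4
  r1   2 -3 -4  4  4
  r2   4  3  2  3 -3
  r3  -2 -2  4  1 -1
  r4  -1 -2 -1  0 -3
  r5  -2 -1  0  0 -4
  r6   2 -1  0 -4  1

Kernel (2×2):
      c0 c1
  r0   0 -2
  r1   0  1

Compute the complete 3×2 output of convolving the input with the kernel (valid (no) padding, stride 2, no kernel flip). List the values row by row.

Output[0,0]: The receptive field on the input at this output position is [4 -1 / 2 -3]. Elementwise product with the kernel and sum: -1·-2 + -3·1.
Output[0,1]: The receptive field on the input at this output position is [0 -3 / -4 4]. Elementwise product with the kernel and sum: -3·-2 + 4·1.

-1 10
-8 -5
3 0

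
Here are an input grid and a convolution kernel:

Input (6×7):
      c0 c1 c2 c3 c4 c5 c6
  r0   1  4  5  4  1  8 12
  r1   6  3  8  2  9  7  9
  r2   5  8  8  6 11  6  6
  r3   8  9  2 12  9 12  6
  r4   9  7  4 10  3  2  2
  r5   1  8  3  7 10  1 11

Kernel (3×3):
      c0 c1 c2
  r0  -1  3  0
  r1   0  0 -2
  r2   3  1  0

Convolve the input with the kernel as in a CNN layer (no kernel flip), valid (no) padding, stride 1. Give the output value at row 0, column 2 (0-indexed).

The receptive field on the input at this output position is [5 4 1 / 8 2 9 / 8 6 11]. Elementwise product with the kernel and sum: 5·-1 + 4·3 + 9·-2 + 8·3 + 6·1.

19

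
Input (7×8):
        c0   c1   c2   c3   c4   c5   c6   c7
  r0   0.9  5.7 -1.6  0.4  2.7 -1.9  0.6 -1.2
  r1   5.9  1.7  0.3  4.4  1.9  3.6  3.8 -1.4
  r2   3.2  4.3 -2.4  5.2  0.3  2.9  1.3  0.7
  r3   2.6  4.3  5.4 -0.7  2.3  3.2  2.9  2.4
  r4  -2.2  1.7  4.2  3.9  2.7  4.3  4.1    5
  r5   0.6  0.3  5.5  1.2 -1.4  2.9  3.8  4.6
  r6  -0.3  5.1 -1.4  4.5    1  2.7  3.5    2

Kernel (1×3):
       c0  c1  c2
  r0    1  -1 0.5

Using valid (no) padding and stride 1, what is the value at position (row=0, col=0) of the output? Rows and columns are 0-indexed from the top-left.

-5.6

The receptive field on the input at this output position is [0.9 5.7 -1.6]. Elementwise product with the kernel and sum: 0.9·1 + 5.7·-1 + -1.6·0.5.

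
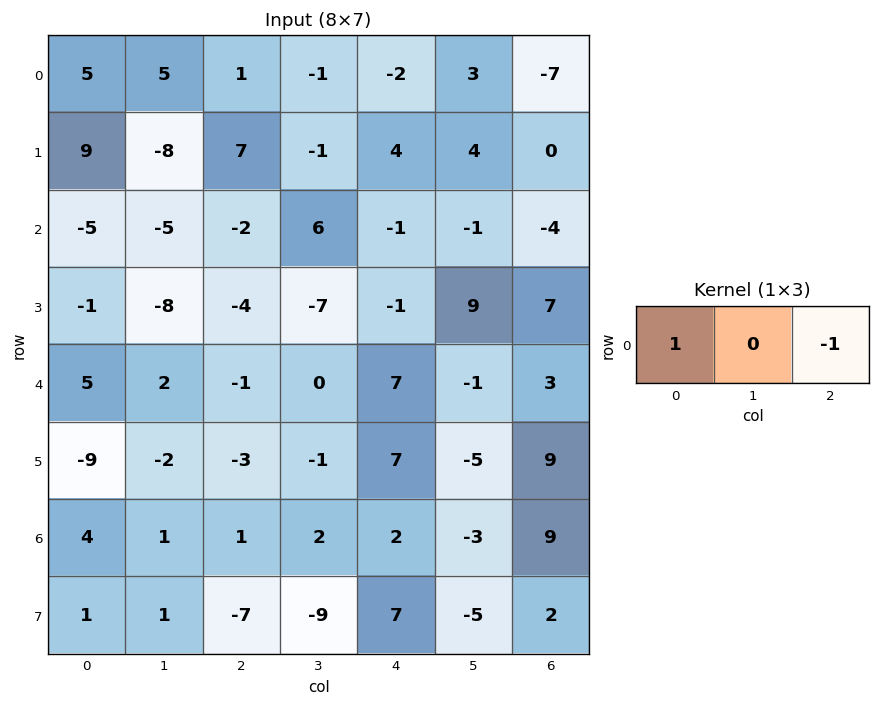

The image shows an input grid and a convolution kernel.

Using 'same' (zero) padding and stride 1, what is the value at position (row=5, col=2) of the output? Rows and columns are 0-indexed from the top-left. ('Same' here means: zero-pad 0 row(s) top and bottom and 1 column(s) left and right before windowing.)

-1

The receptive field on the zero-padded input at this output position is [-2 -3 -1]. Elementwise product with the kernel and sum: -2·1 + -1·-1.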